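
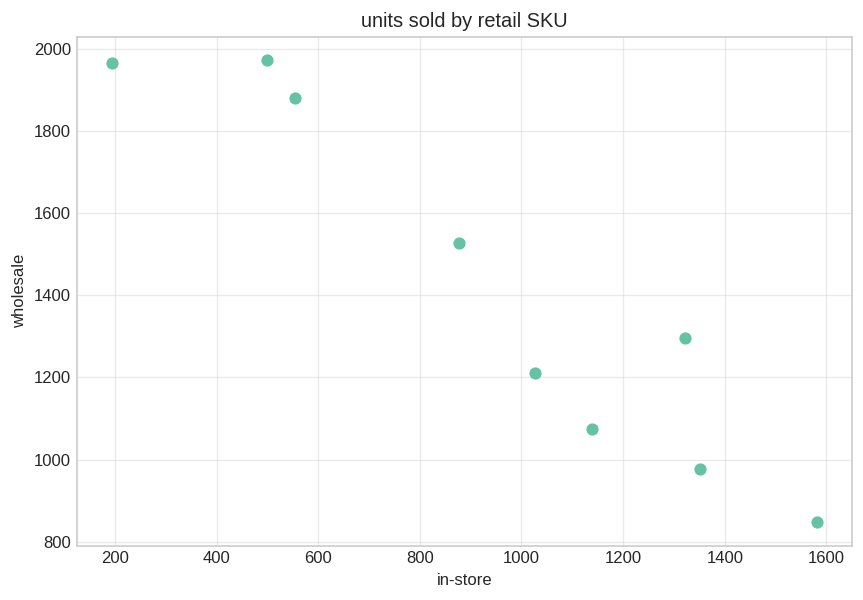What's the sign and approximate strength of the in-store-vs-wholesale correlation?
negative, strong

Points are negatively correlated; strong (|r| ≈ 0.9).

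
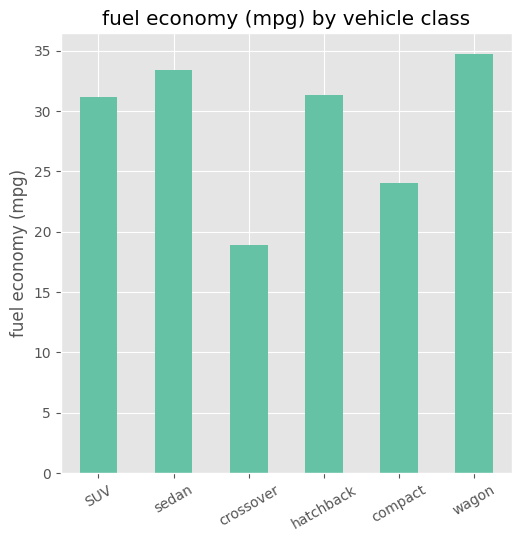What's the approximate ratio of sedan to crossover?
≈ 1.75×

sedan ≈ 35, crossover ≈ 20; 35/20 ≈ 1.75.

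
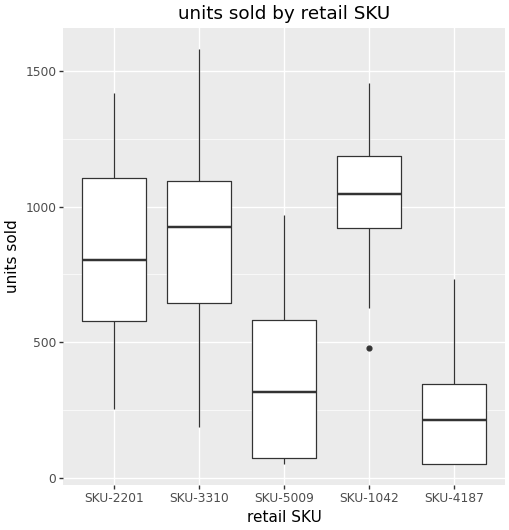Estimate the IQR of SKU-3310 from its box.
≈ 500

Q3 ≈ 1100, Q1 ≈ 600; IQR ≈ 500.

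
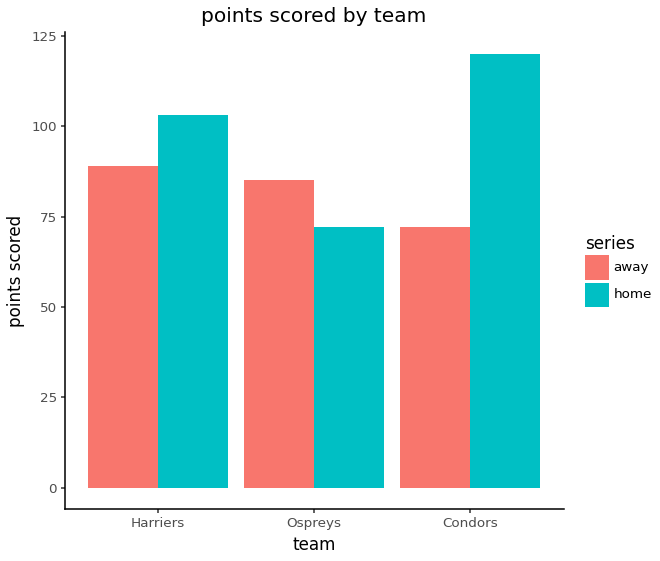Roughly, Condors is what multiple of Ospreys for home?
Condors ≈ 120, Ospreys ≈ 70; 120/70 ≈ 1.71.

≈ 1.71×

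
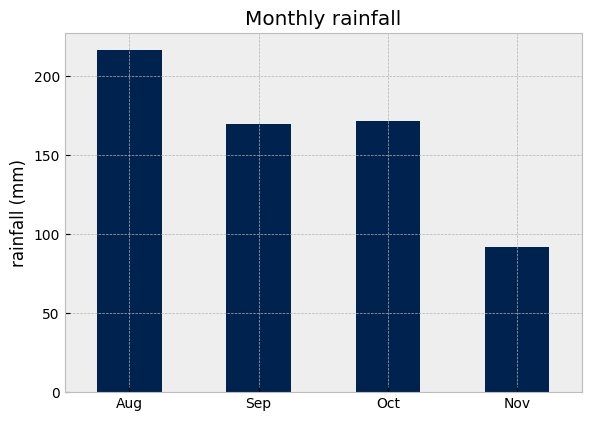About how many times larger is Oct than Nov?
≈ 1.8×

Oct ≈ 180, Nov ≈ 100; 180/100 ≈ 1.8.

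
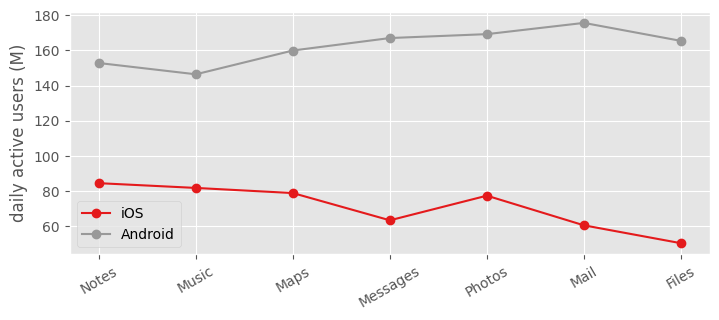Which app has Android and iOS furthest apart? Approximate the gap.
Mail: Android ≈ 180, iOS ≈ 60 → gap ≈ 120. Next-largest (Files) is only ≈ 100.

Mail, ≈ 120 M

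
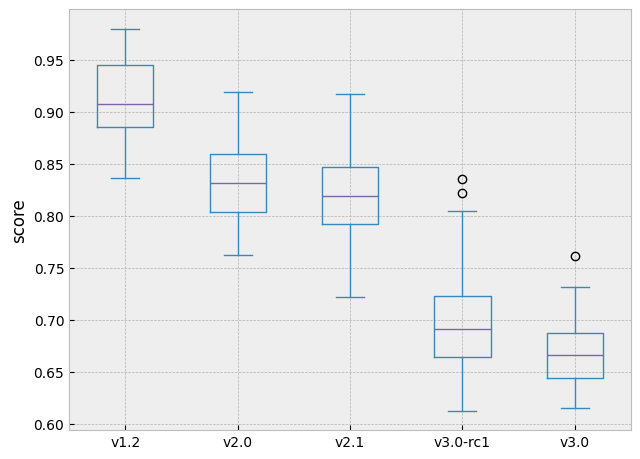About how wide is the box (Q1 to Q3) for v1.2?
Q3 ≈ 0.95, Q1 ≈ 0.90; IQR ≈ 0.05.

≈ 0.05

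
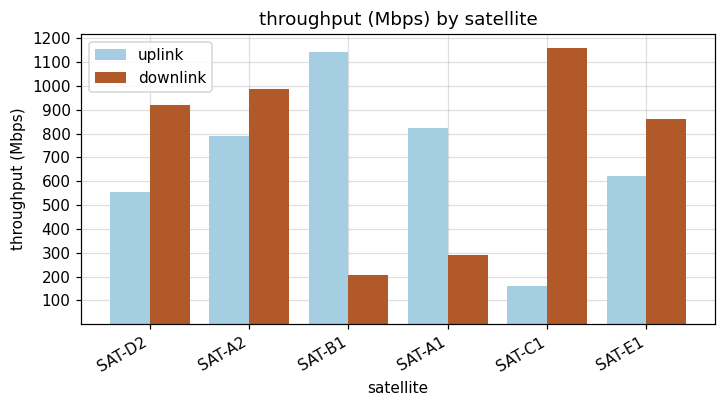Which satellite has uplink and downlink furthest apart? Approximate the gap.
SAT-C1, ≈ 1000 Mbps

SAT-C1: uplink ≈ 200, downlink ≈ 1200 → gap ≈ 1000. Next-largest (SAT-B1) is only ≈ 900.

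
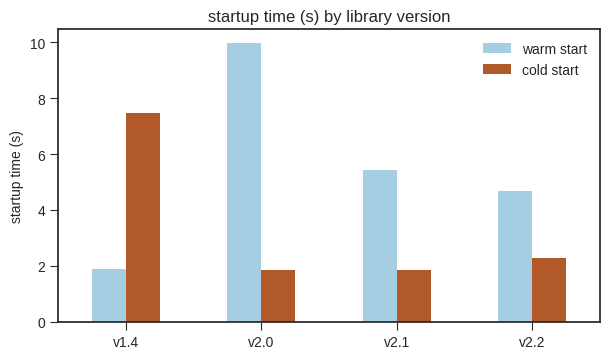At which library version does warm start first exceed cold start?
v2.0

v1.4: warm start ≈ 2 vs cold start ≈ 7 (not yet); v2.0: warm start ≈ 10 vs cold start ≈ 2 (first crossover).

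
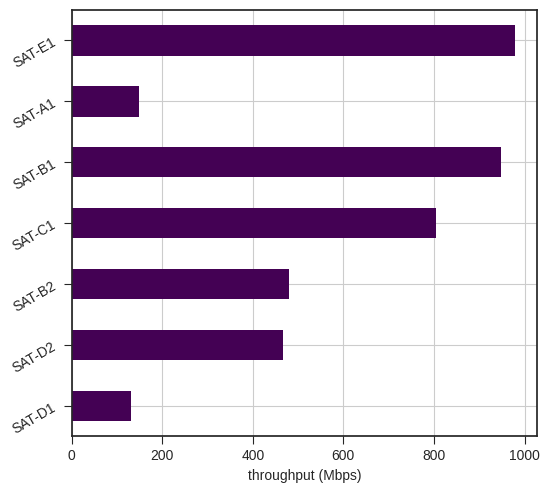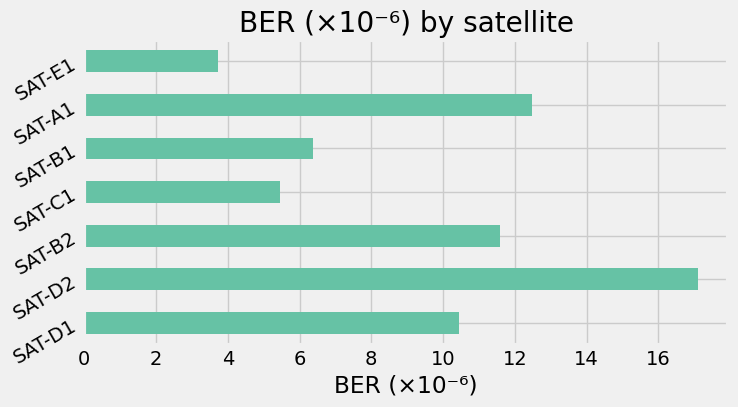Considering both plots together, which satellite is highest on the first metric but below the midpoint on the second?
Chart 2 median BER (×10⁻⁶) ≈ 10; below-median satellites: SAT-C1, SAT-B1, SAT-E1. Among those, SAT-E1 has the highest throughput (Mbps) (≈ 1000).

SAT-E1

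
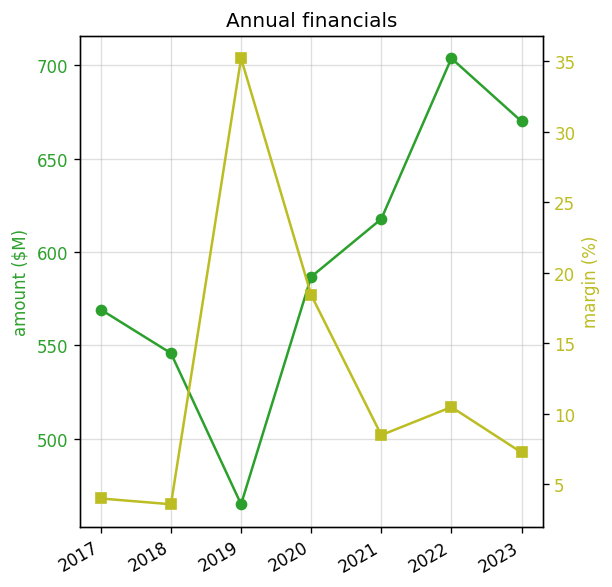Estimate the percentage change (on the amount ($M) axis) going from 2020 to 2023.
2020 ≈ 580, 2023 ≈ 660; (660 − 580) / 580 ≈ +13.8%.

≈ +13.8%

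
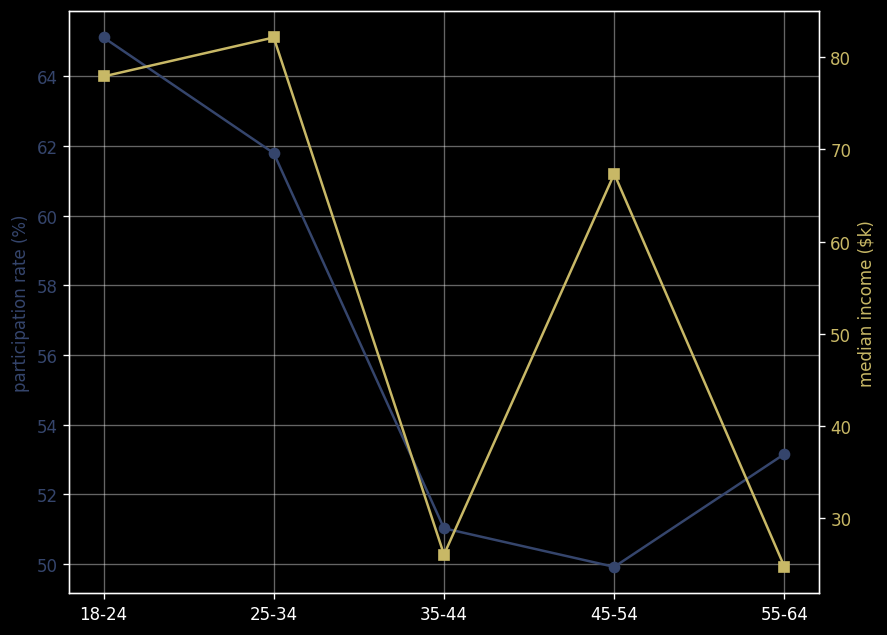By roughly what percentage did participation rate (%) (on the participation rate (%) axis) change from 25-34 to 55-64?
25-34 ≈ 62, 55-64 ≈ 54; (54 − 62) / 62 ≈ -12.9%.

≈ -12.9%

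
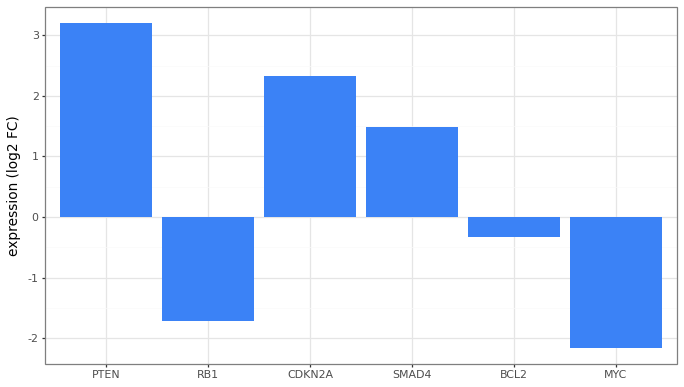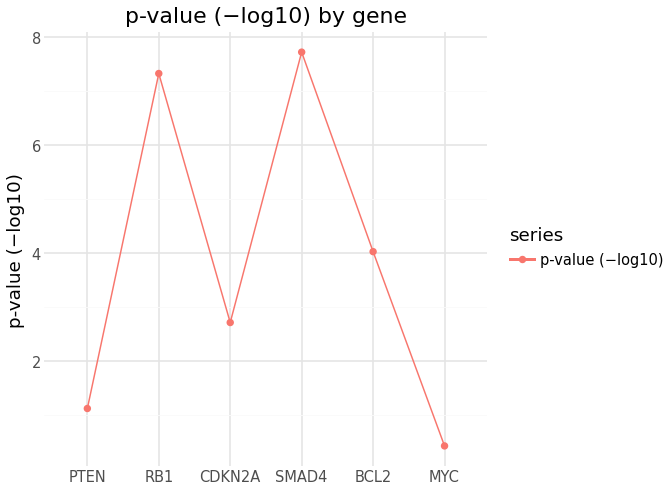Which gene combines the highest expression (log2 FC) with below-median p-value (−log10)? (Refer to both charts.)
PTEN

Chart 2 median p-value (−log10) ≈ 3; below-median genes: PTEN, CDKN2A, MYC. Among those, PTEN has the highest expression (log2 FC) (≈ 3).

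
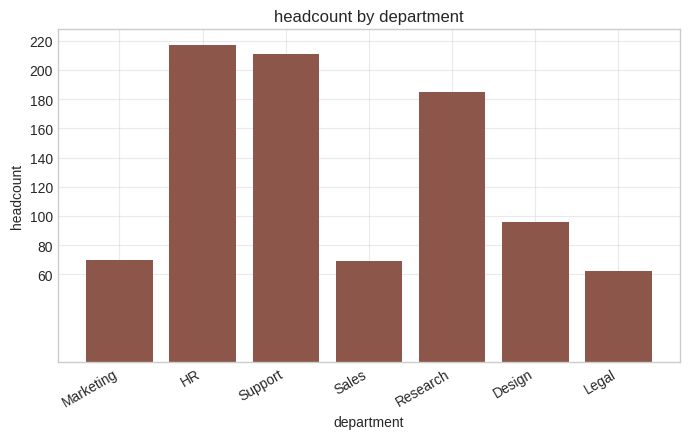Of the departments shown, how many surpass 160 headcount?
Above 160: HR, Support, Research.

3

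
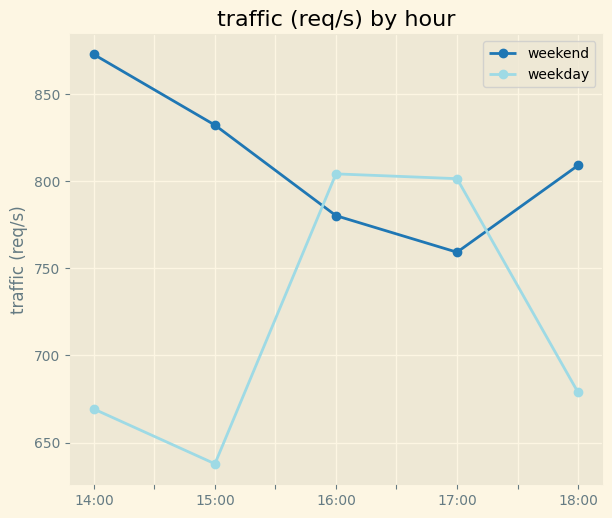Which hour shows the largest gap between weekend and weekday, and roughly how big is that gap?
14:00, ≈ 220 req/s

14:00: weekend ≈ 880, weekday ≈ 660 → gap ≈ 220. Next-largest (15:00) is only ≈ 200.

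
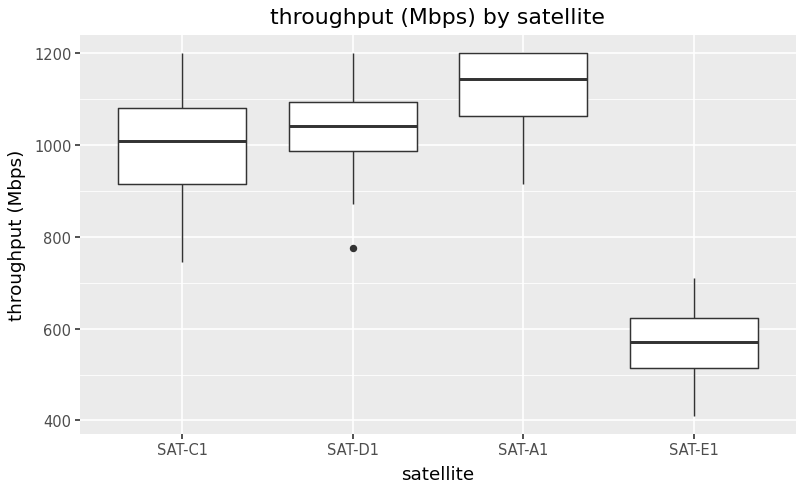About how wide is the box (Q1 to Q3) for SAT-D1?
Q3 ≈ 1100, Q1 ≈ 1000; IQR ≈ 100.

≈ 100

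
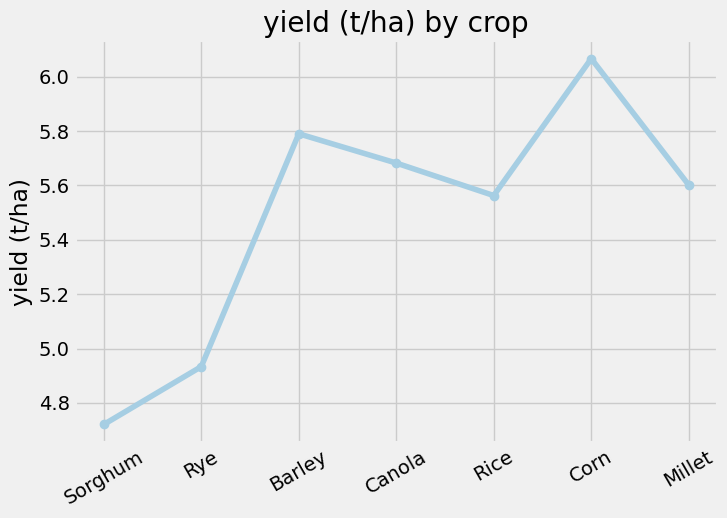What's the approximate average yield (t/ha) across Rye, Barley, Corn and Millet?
(5.0 + 5.8 + 6.0 + 5.6) / 4 ≈ 5.6.

≈ 5.6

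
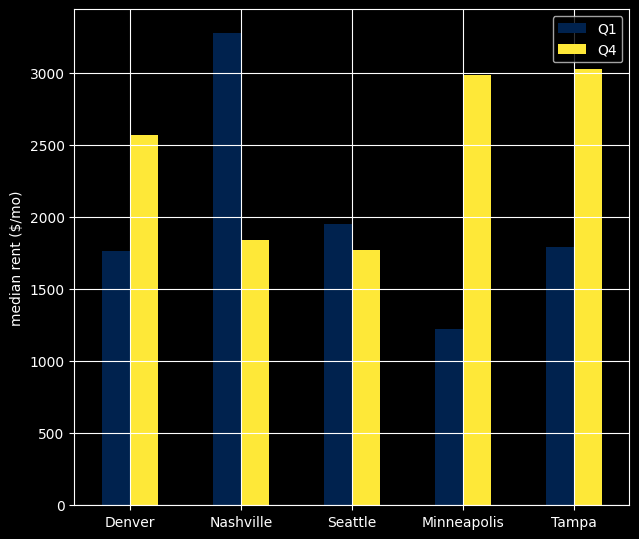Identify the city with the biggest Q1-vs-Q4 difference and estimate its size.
Minneapolis, ≈ 2000 $/mo

Minneapolis: Q1 ≈ 1000, Q4 ≈ 3000 → gap ≈ 2000. Next-largest (Nashville) is only ≈ 1500.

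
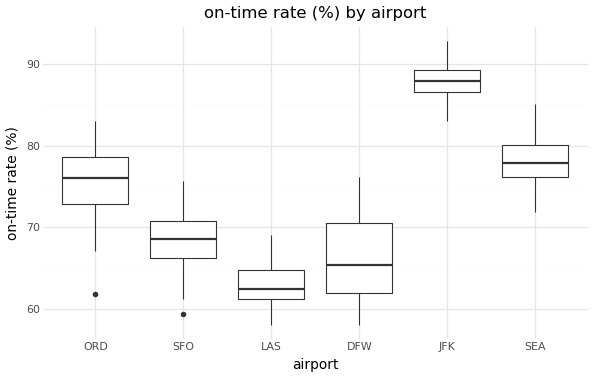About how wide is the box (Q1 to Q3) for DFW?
Q3 ≈ 70, Q1 ≈ 60; IQR ≈ 10.

≈ 10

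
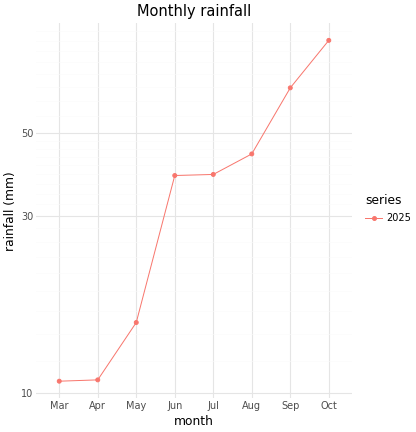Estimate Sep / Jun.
≈ 1.75×

Sep ≈ 70, Jun ≈ 40; 70/40 ≈ 1.75.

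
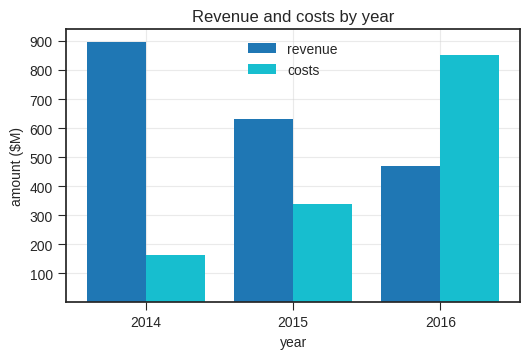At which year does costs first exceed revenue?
2015: costs ≈ 300 vs revenue ≈ 600 (not yet); 2016: costs ≈ 900 vs revenue ≈ 500 (first crossover).

2016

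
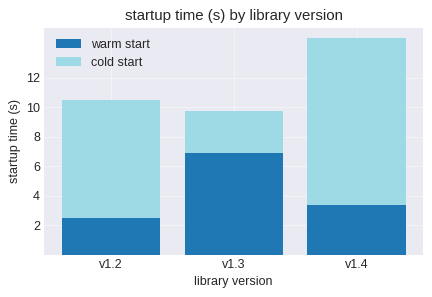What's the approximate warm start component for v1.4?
≈ 4

warm start top ≈ 4, bottom ≈ 0; segment ≈ 4.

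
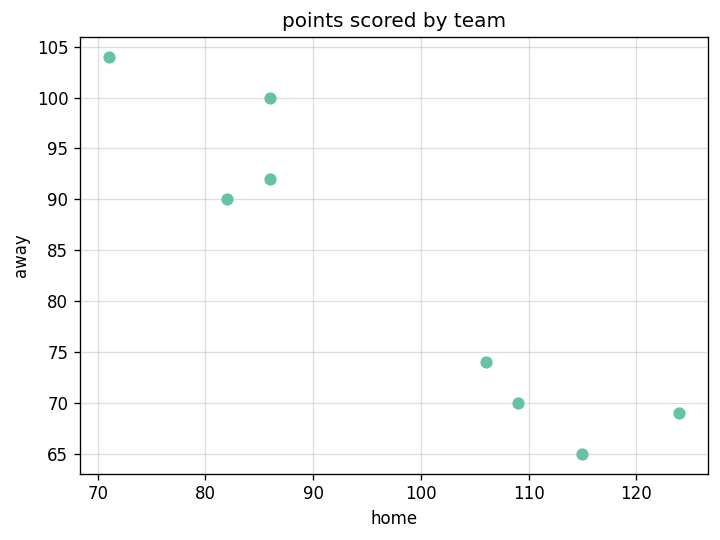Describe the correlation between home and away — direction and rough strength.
Points are negatively correlated; strong (|r| ≈ 0.9).

negative, strong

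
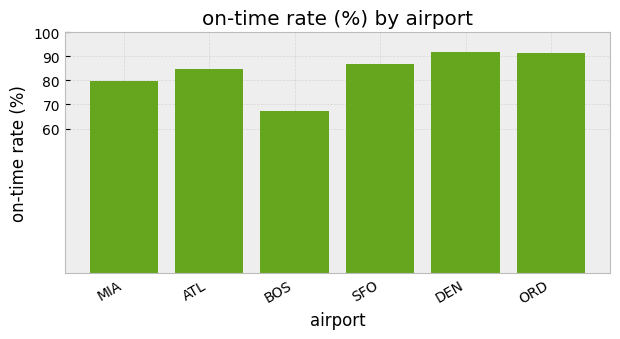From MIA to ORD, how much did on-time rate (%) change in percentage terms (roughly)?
≈ +12.5%

MIA ≈ 80, ORD ≈ 90; (90 − 80) / 80 ≈ +12.5%.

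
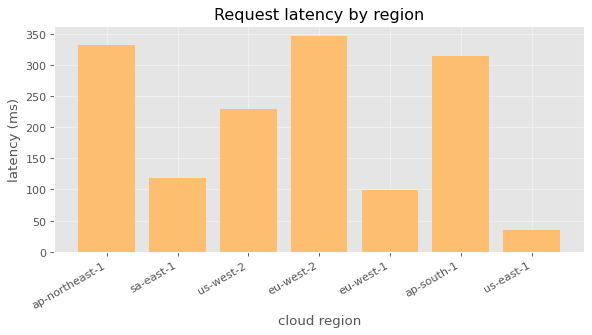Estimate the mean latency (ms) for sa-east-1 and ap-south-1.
≈ 200

(100 + 300) / 2 ≈ 200.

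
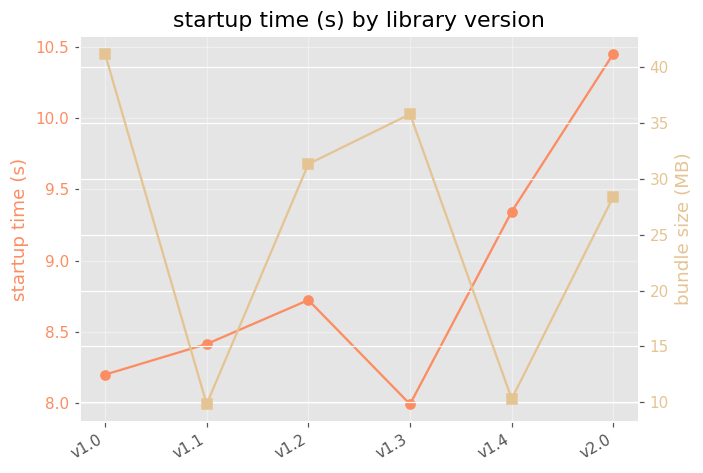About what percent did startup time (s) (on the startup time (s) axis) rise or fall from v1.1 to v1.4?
≈ +11.8%

v1.1 ≈ 8.5, v1.4 ≈ 9.5; (9.5 − 8.5) / 8.5 ≈ +11.8%.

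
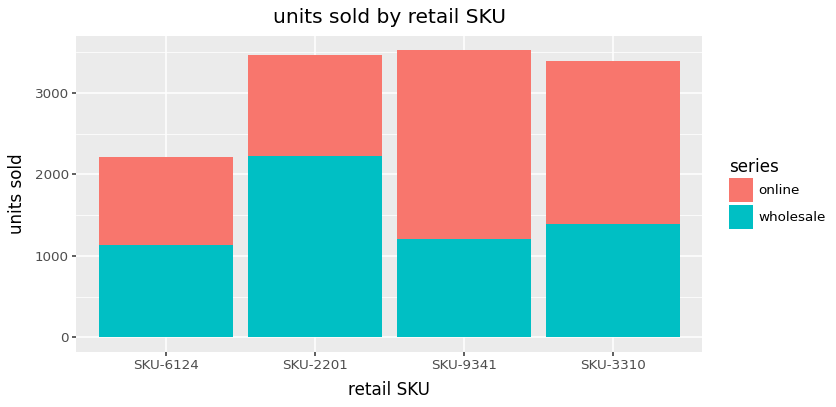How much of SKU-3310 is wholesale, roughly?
wholesale top ≈ 1500, bottom ≈ 0; segment ≈ 1500.

≈ 1500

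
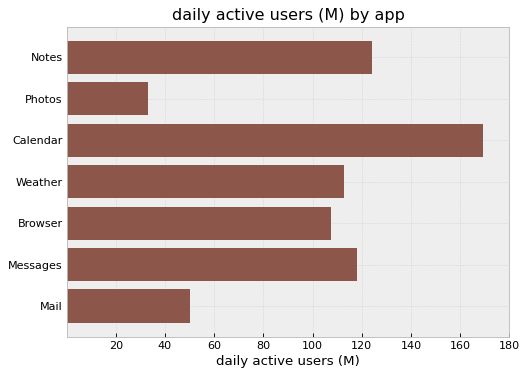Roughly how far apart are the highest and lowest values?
≈ 120

Max Calendar ≈ 160, min Photos ≈ 40; range ≈ 120.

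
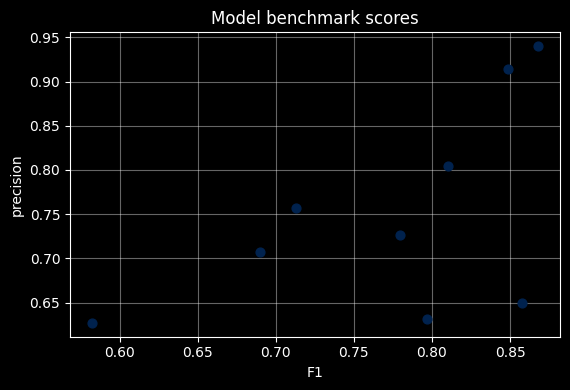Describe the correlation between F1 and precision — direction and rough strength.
positive, moderate

Points are positively correlated; moderate (|r| ≈ 0.5).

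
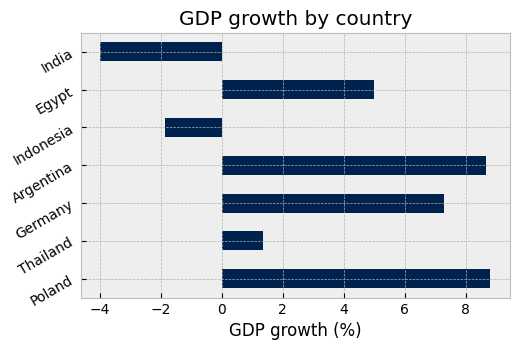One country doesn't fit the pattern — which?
India ≈ -4; the rest sit between ≈ -2 and ≈ 8.

India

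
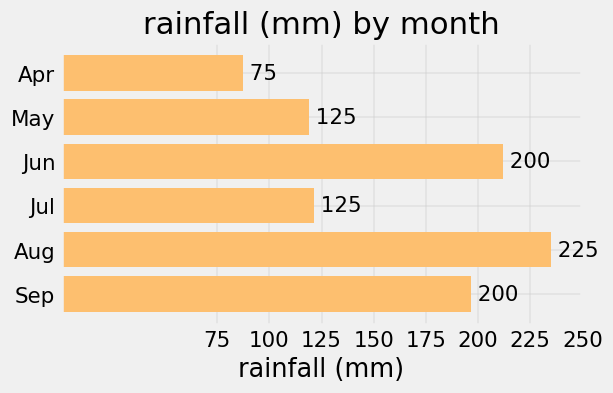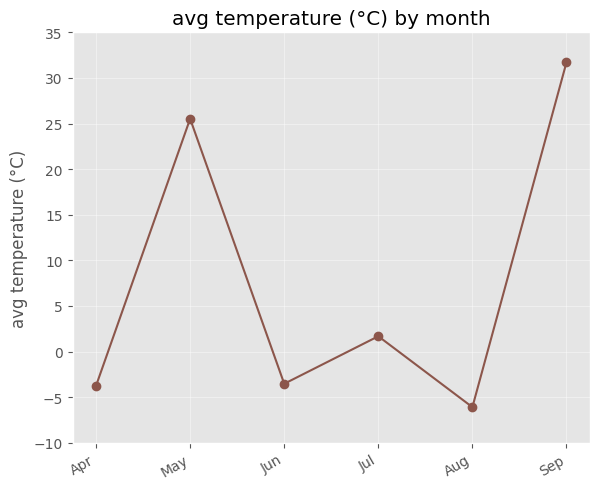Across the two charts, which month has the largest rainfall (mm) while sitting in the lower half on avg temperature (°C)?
Aug

Chart 2 median avg temperature (°C) ≈ 0; below-median months: Apr, Jun, Aug. Among those, Aug has the highest rainfall (mm) (≈ 225).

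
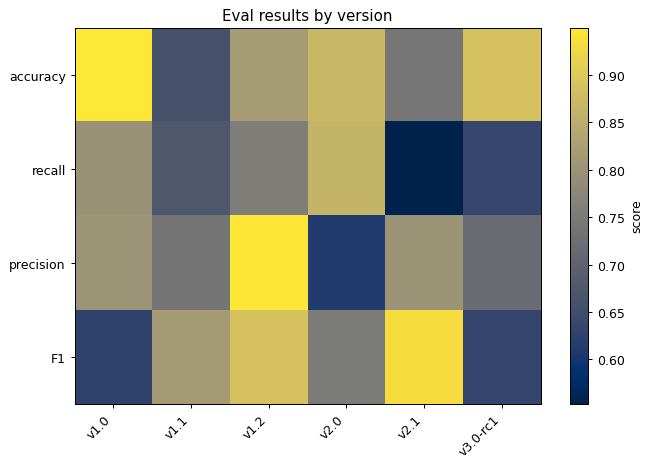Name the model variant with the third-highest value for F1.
v1.1

Top 4 for F1: v2.1 ≈ 0.95, v1.2 ≈ 0.90, v1.1 ≈ 0.80, v2.0 ≈ 0.75.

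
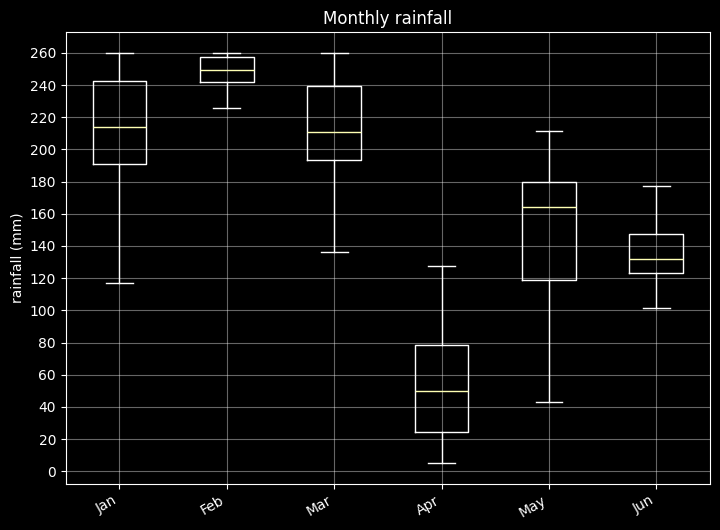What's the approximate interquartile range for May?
Q3 ≈ 180, Q1 ≈ 120; IQR ≈ 60.

≈ 60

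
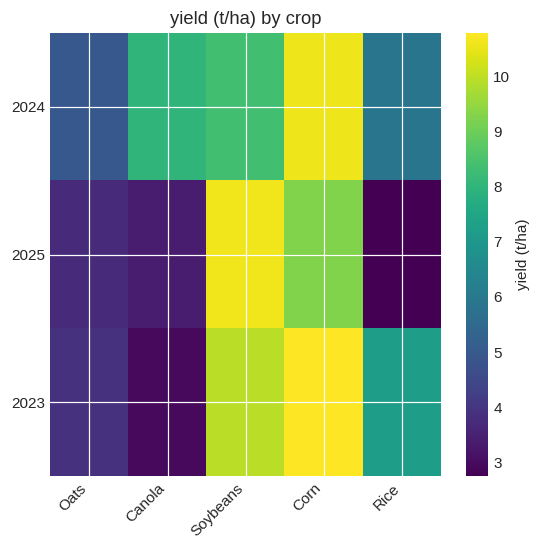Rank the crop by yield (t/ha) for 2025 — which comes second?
Corn

Top 3 for 2025: Soybeans ≈ 11, Corn ≈ 9, Oats ≈ 4.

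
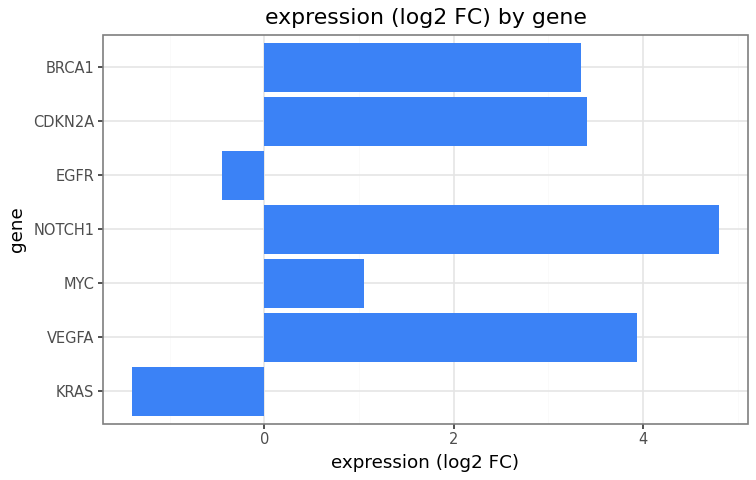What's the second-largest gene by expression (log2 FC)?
VEGFA

Top 3: NOTCH1 ≈ 5, VEGFA ≈ 4, CDKN2A ≈ 3.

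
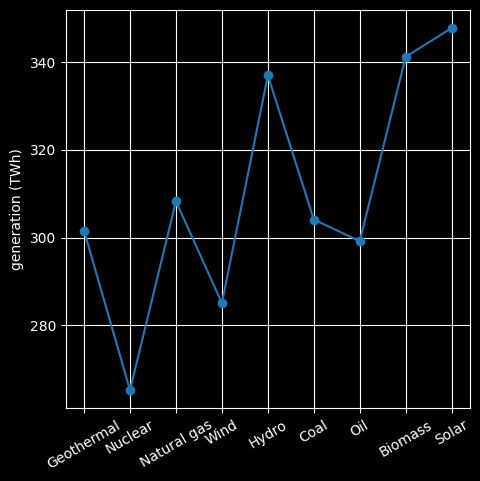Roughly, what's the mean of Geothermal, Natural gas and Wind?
(300 + 310 + 290) / 3 ≈ 300.

≈ 300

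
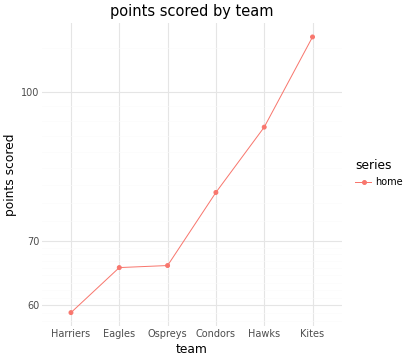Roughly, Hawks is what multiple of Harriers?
Hawks ≈ 90, Harriers ≈ 60; 90/60 ≈ 1.5.

≈ 1.5×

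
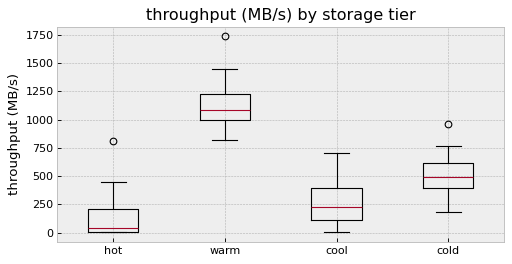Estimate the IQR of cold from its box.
≈ 200

Q3 ≈ 600, Q1 ≈ 400; IQR ≈ 200.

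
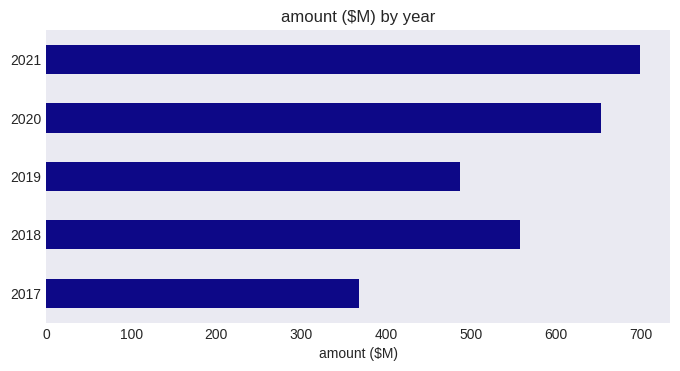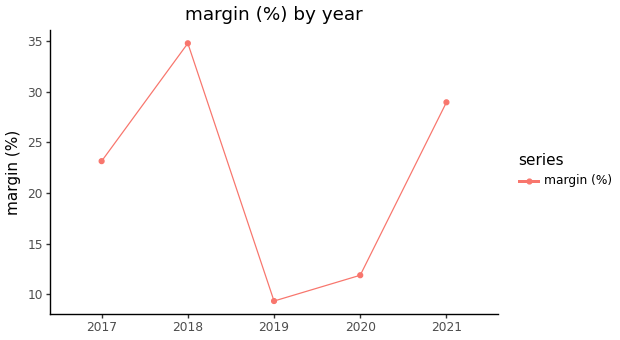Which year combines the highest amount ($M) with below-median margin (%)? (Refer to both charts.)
Chart 2 median margin (%) ≈ 25; below-median years: 2019, 2020. Among those, 2020 has the highest amount ($M) (≈ 700).

2020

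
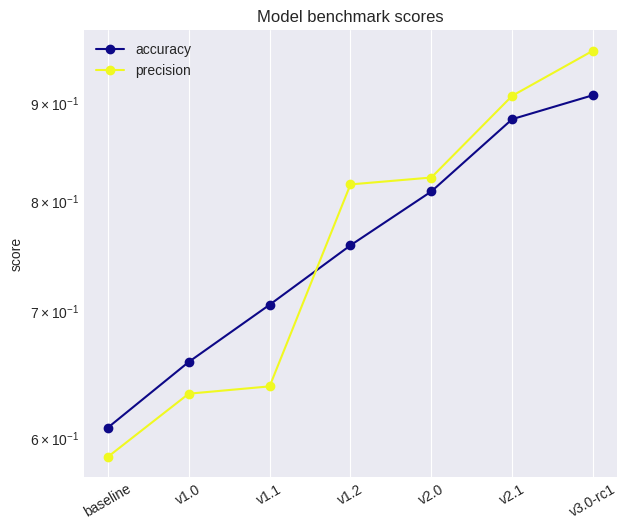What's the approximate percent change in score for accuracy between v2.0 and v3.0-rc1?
≈ +12.5%

v2.0 ≈ 0.80, v3.0-rc1 ≈ 0.90; (0.90 − 0.80) / 0.80 ≈ +12.5%.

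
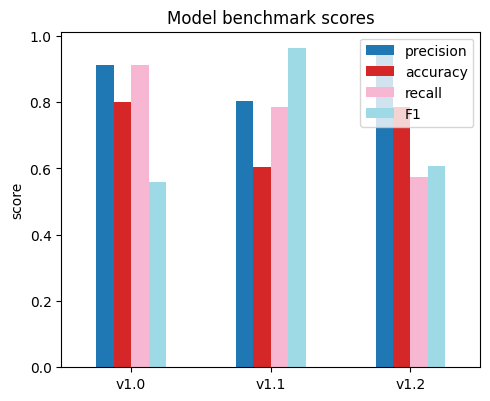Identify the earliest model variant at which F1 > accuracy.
v1.1

v1.0: F1 ≈ 0.6 vs accuracy ≈ 0.8 (not yet); v1.1: F1 ≈ 1.0 vs accuracy ≈ 0.6 (first crossover).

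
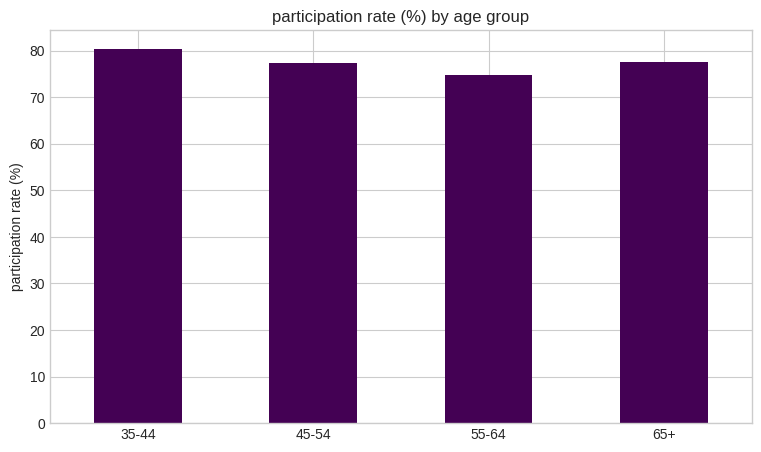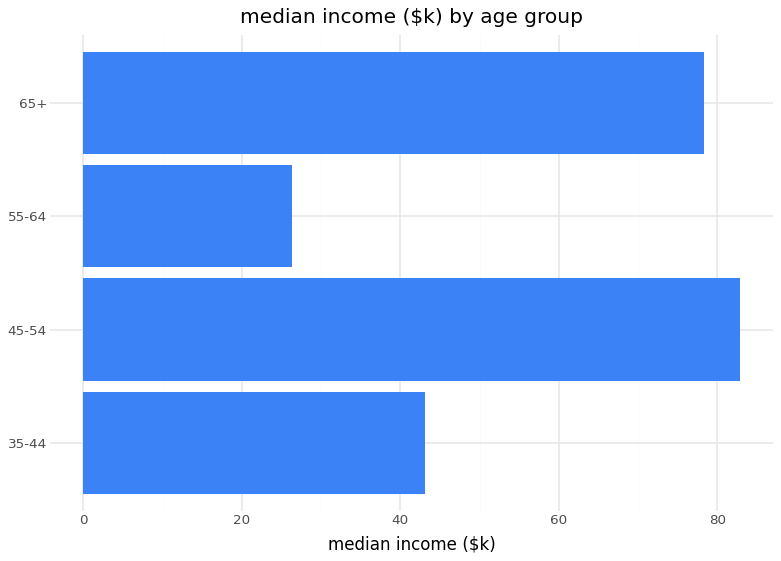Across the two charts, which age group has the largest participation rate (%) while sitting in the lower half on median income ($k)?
Chart 2 median median income ($k) ≈ 60; below-median age groups: 35-44, 55-64. Among those, 35-44 has the highest participation rate (%) (≈ 80).

35-44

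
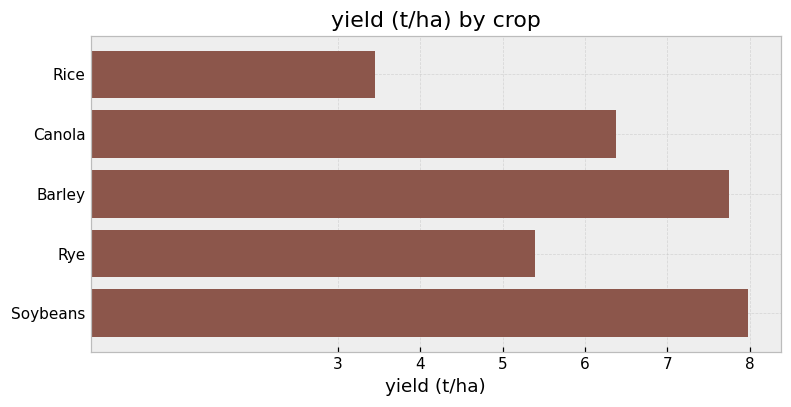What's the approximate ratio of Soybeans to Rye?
≈ 1.6×

Soybeans ≈ 8, Rye ≈ 5; 8/5 ≈ 1.6.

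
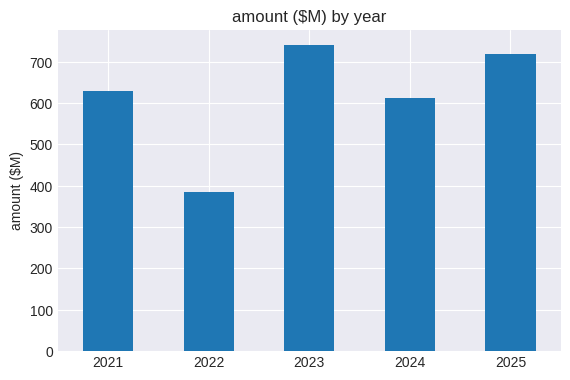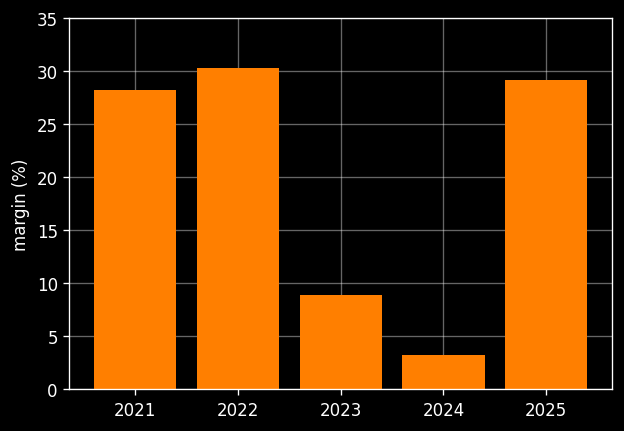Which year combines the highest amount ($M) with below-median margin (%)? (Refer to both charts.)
Chart 2 median margin (%) ≈ 30; below-median years: 2023, 2024. Among those, 2023 has the highest amount ($M) (≈ 700).

2023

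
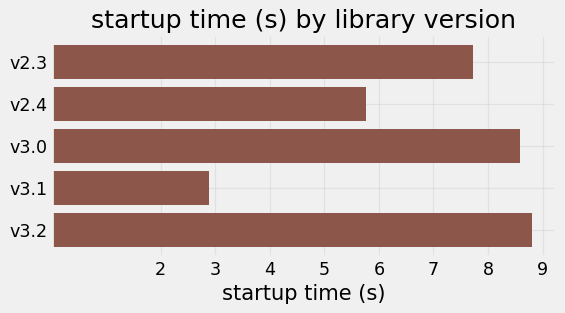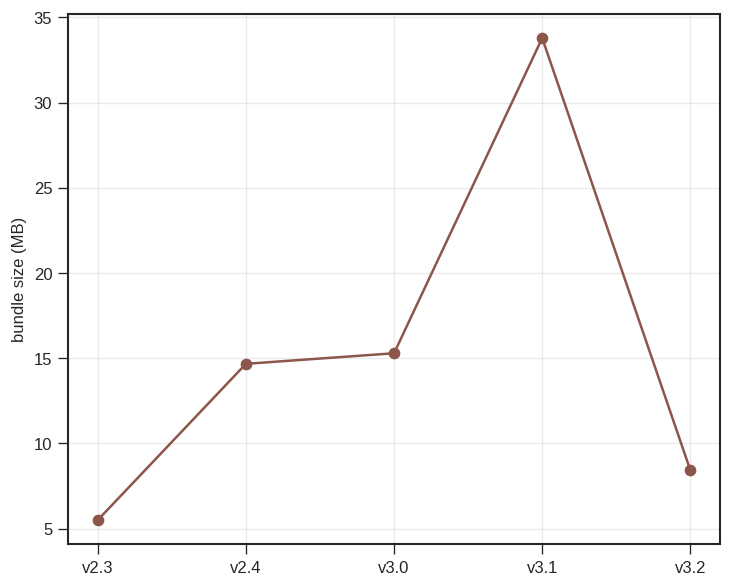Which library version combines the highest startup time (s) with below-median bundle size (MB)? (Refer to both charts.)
Chart 2 median bundle size (MB) ≈ 15; below-median library versions: v2.3, v3.2. Among those, v3.2 has the highest startup time (s) (≈ 9).

v3.2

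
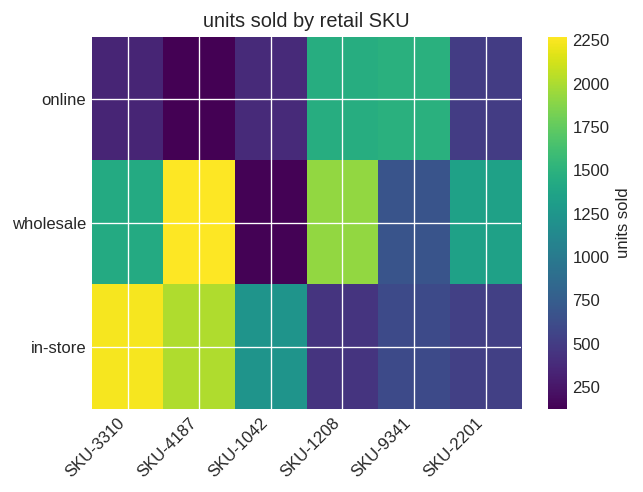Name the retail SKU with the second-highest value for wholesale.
SKU-1208

Top 3 for wholesale: SKU-4187 ≈ 2200, SKU-1208 ≈ 2000, SKU-3310 ≈ 1400.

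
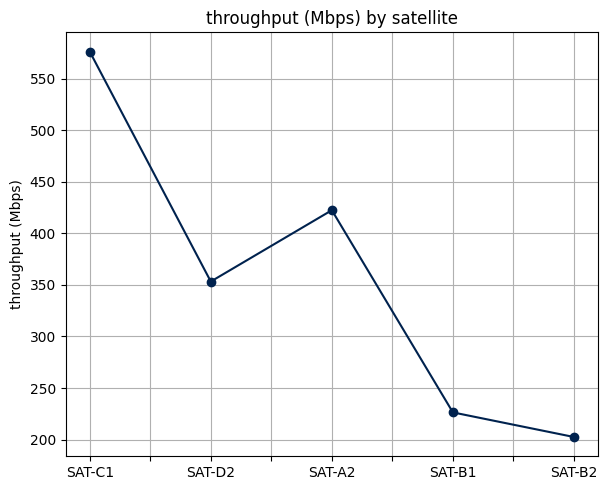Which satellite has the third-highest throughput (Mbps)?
Top 4: SAT-C1 ≈ 600, SAT-A2 ≈ 400, SAT-D2 ≈ 350, SAT-B1 ≈ 250.

SAT-D2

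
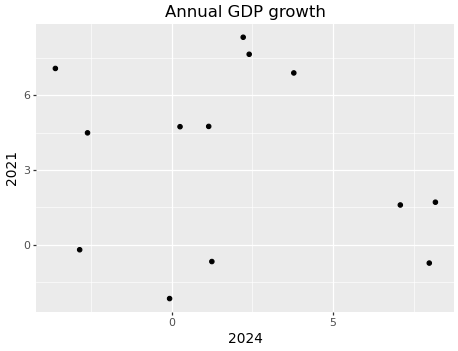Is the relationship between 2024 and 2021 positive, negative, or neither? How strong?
Points are roughly uncorrelated; weak (|r| ≈ 0.2).

no clear correlation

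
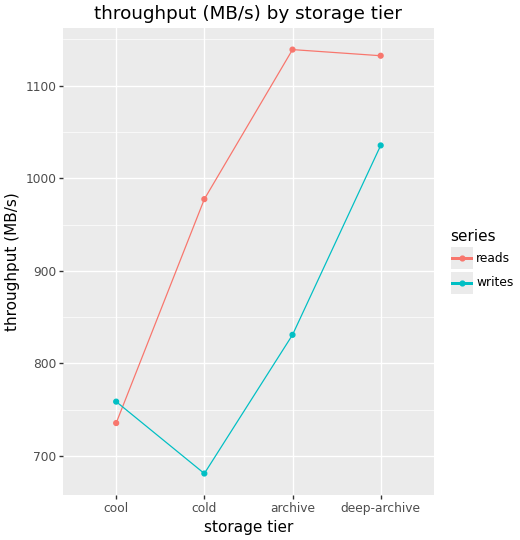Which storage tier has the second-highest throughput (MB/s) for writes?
Top 3 for writes: deep-archive ≈ 1050, archive ≈ 850, cool ≈ 750.

archive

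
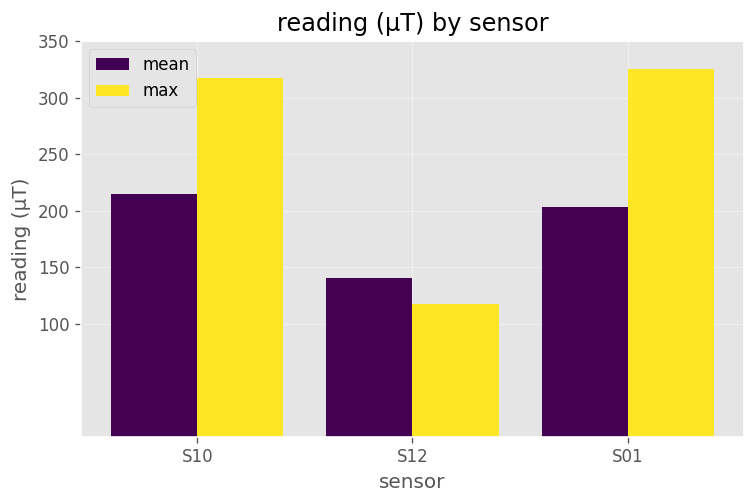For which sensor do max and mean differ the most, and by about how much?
S01, ≈ 150 µT

S01: max ≈ 350, mean ≈ 200 → gap ≈ 150. Next-largest (S10) is only ≈ 100.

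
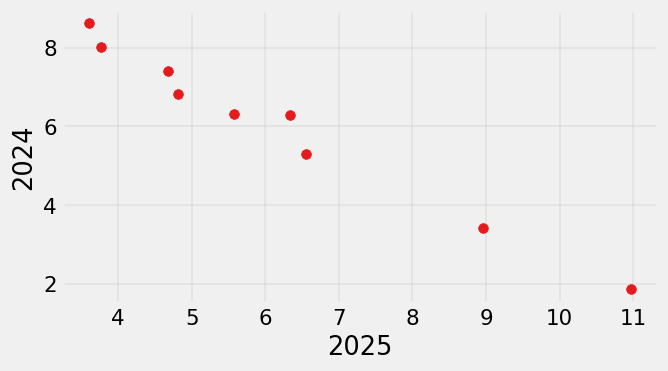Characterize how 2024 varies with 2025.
Points are negatively correlated; strong (|r| ≈ 1.0).

negative, strong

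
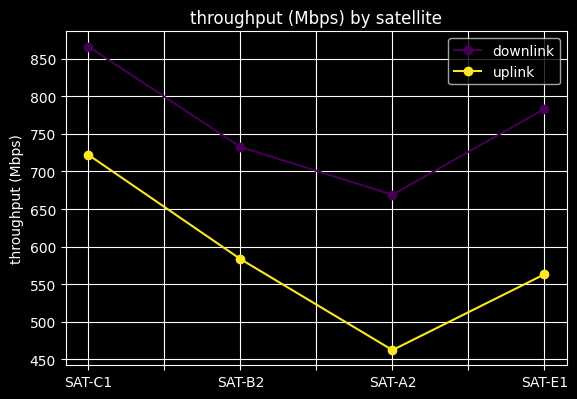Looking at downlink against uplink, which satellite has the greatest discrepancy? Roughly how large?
SAT-E1: downlink ≈ 800, uplink ≈ 550 → gap ≈ 250. Next-largest (SAT-A2) is only ≈ 200.

SAT-E1, ≈ 250 Mbps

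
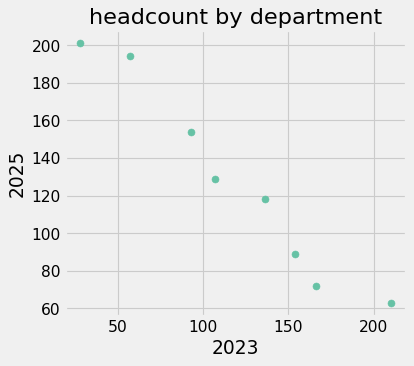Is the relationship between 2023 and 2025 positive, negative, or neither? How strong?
Points are negatively correlated; strong (|r| ≈ 1.0).

negative, strong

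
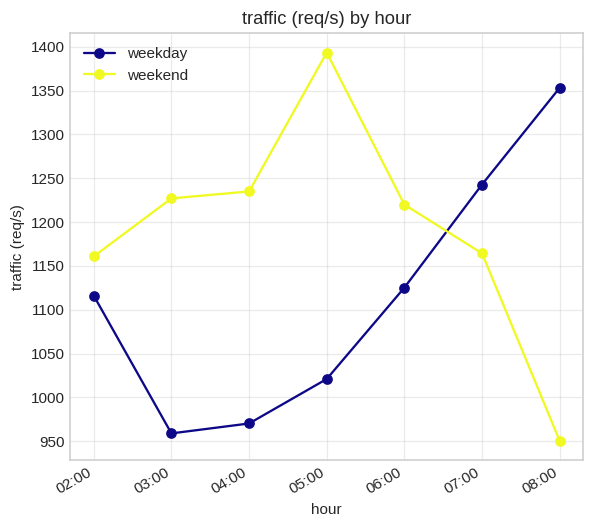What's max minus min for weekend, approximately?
Max 05:00 ≈ 1400, min 08:00 ≈ 950; range ≈ 450.

≈ 450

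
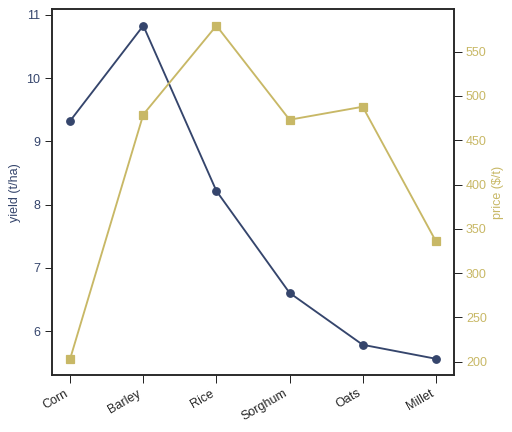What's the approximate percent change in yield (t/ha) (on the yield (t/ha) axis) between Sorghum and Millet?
≈ -15.4%

Sorghum ≈ 6.5, Millet ≈ 5.5; (5.5 − 6.5) / 6.5 ≈ -15.4%.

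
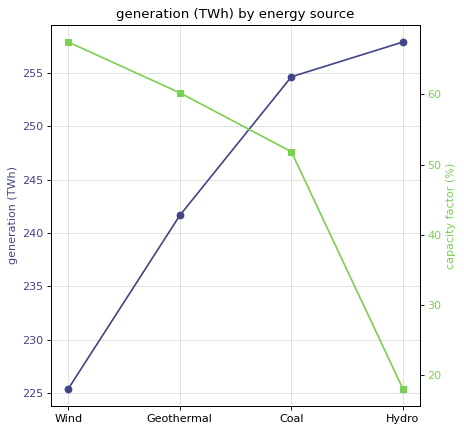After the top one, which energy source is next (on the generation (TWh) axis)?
Top 3 (on the generation (TWh) axis): Hydro ≈ 260, Coal ≈ 255, Geothermal ≈ 240.

Coal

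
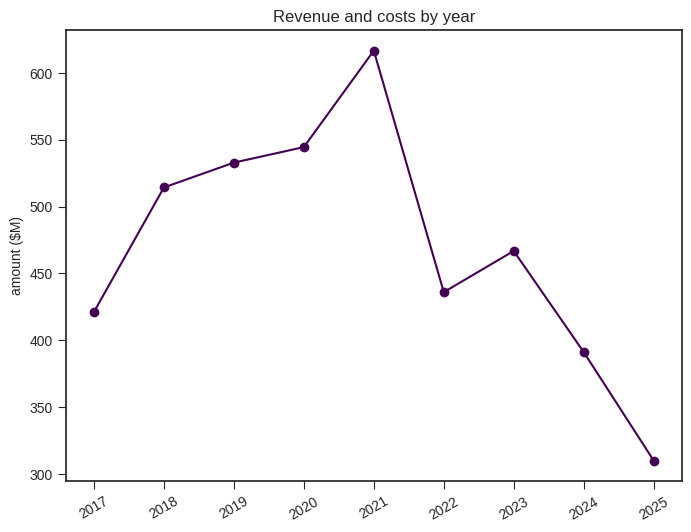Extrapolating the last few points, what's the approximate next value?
Last three: 450, 400, 300 → slope ≈ -75/step → next ≈ 225.

≈ 225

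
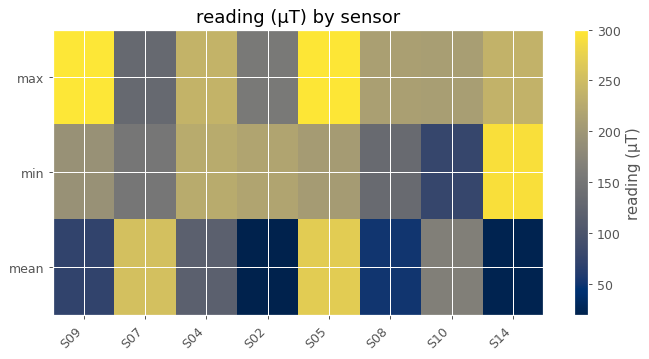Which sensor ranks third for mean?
Top 4 for mean: S05 ≈ 275, S07 ≈ 250, S10 ≈ 175, S04 ≈ 125.

S10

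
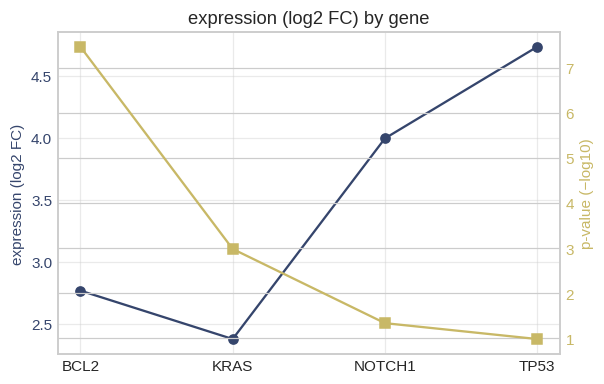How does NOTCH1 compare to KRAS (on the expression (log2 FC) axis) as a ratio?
≈ 1.67×

NOTCH1 ≈ 4.0, KRAS ≈ 2.4; 4.0/2.4 ≈ 1.67.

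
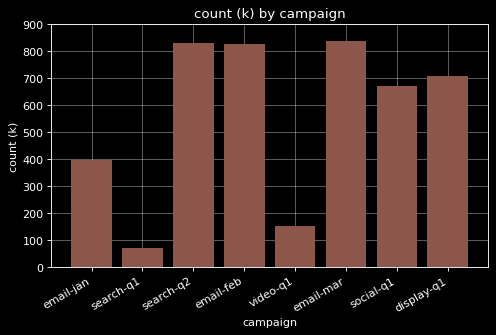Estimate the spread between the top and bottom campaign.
Max email-mar ≈ 800, min search-q1 ≈ 100; range ≈ 700.

≈ 700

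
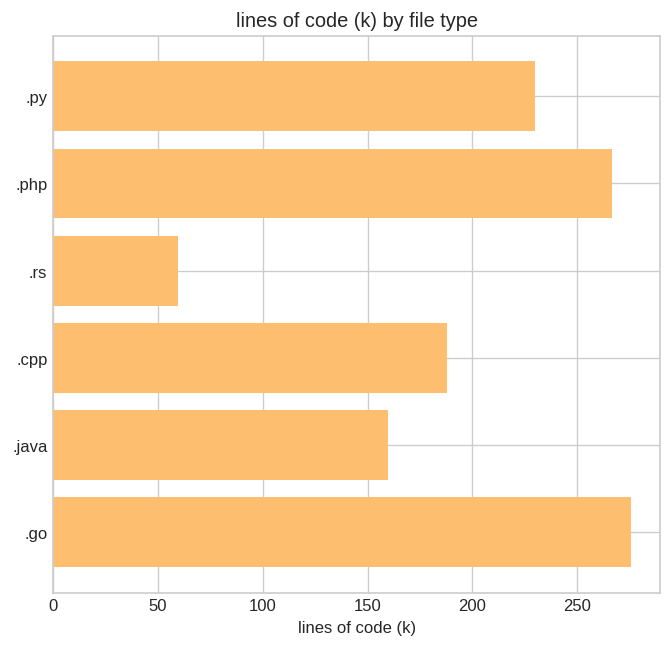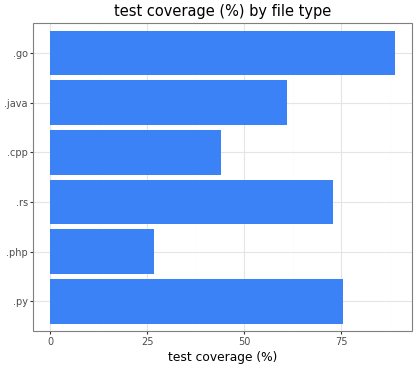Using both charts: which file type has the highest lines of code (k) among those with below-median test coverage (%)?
.php

Chart 2 median test coverage (%) ≈ 70; below-median file types: .php, .cpp, .java. Among those, .php has the highest lines of code (k) (≈ 250).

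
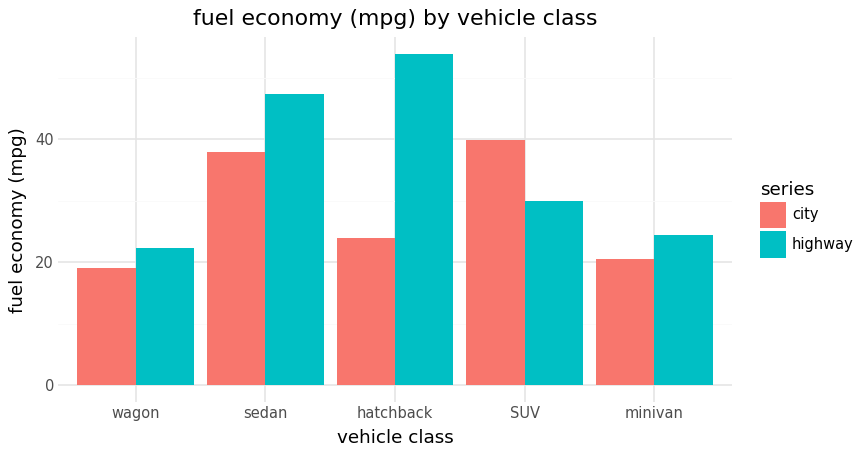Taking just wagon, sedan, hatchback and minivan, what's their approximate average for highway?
(20 + 45 + 55 + 25) / 4 ≈ 36.

≈ 36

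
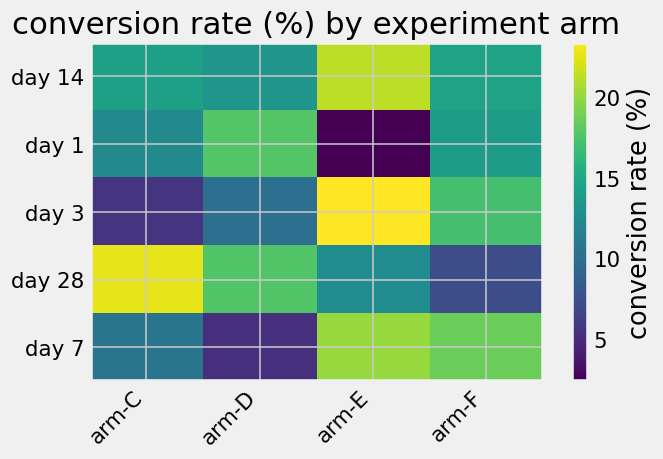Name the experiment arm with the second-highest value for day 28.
Top 3 for day 28: arm-C ≈ 22, arm-D ≈ 18, arm-E ≈ 12.

arm-D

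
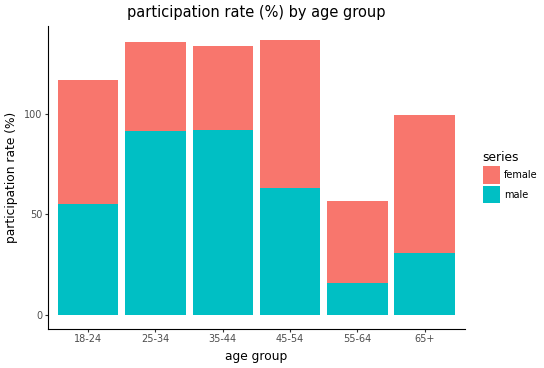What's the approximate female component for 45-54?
≈ 80

female top ≈ 140, bottom ≈ 60; segment ≈ 80.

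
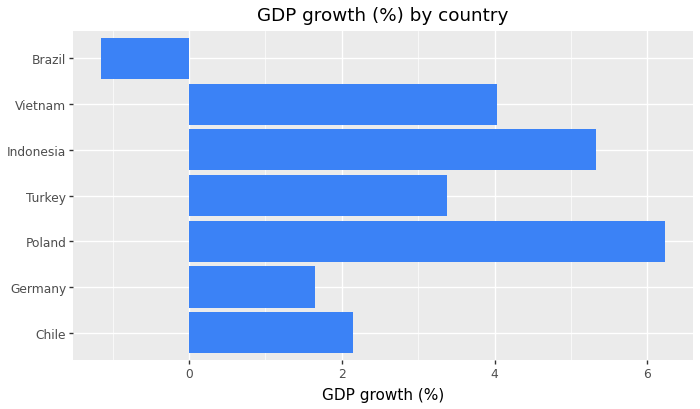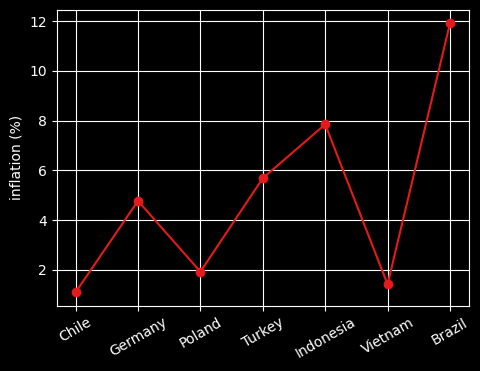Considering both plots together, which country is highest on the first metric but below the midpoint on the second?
Poland

Chart 2 median inflation (%) ≈ 4; below-median countries: Chile, Poland, Vietnam. Among those, Poland has the highest GDP growth (%) (≈ 6).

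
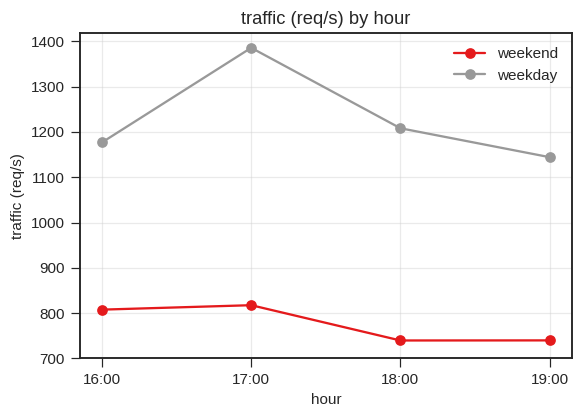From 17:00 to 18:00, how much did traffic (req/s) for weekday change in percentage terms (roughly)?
17:00 ≈ 1400, 18:00 ≈ 1200; (1200 − 1400) / 1400 ≈ -14.3%.

≈ -14.3%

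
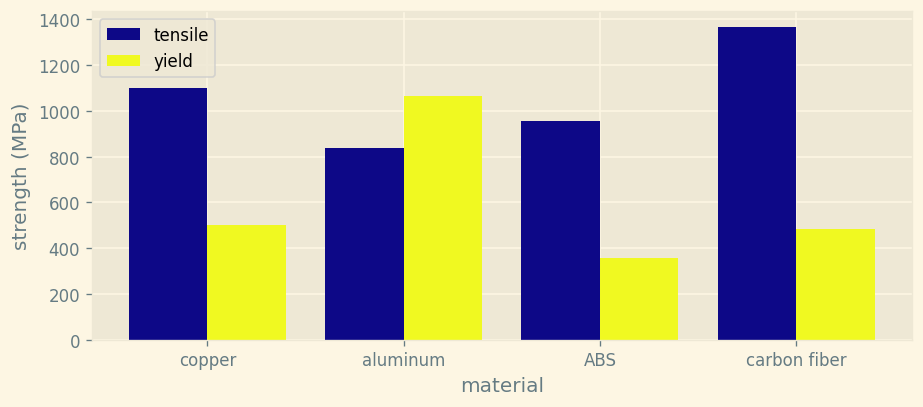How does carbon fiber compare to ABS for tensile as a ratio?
carbon fiber ≈ 1400, ABS ≈ 1000; 1400/1000 ≈ 1.4.

≈ 1.4×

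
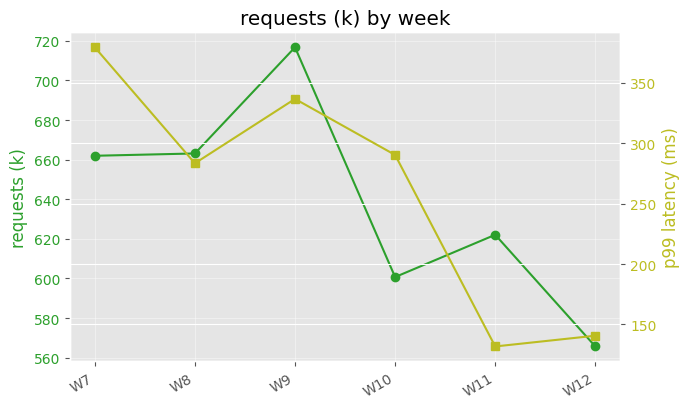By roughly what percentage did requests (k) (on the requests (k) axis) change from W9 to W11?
≈ -13.9%

W9 ≈ 720, W11 ≈ 620; (620 − 720) / 720 ≈ -13.9%.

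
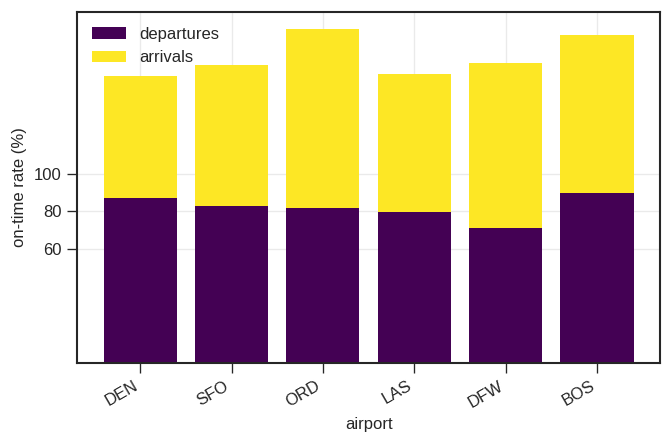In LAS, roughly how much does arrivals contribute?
≈ 80

arrivals top ≈ 160, bottom ≈ 80; segment ≈ 80.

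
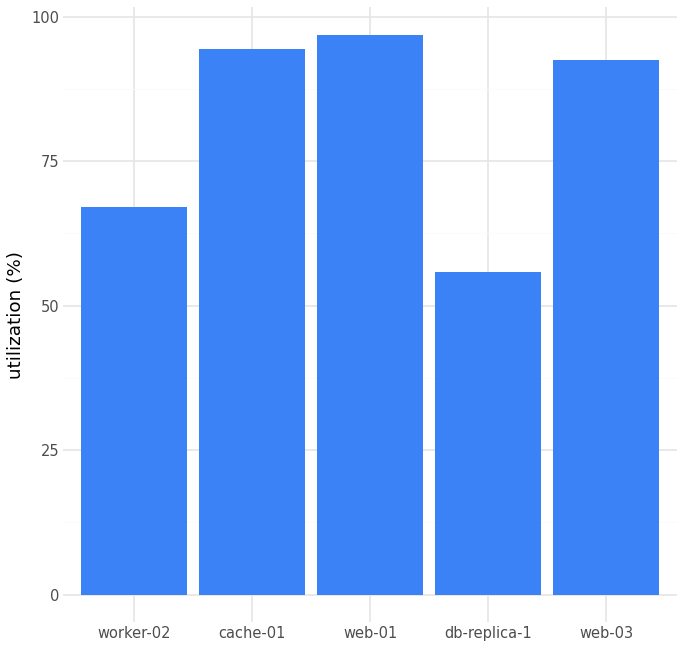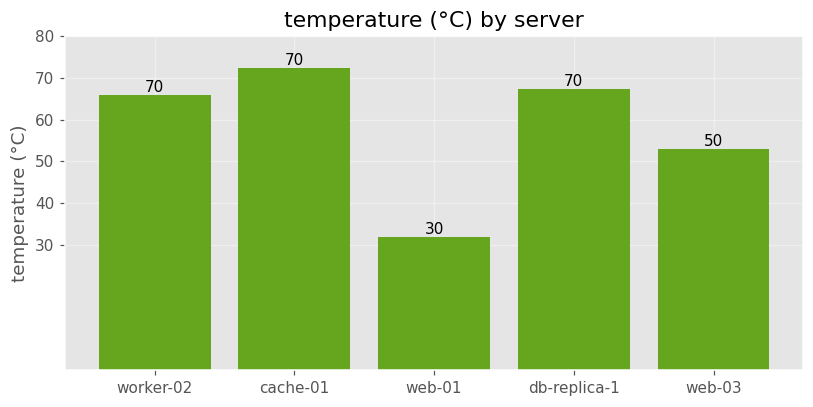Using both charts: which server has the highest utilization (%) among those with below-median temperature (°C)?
web-01

Chart 2 median temperature (°C) ≈ 70; below-median servers: web-01, web-03. Among those, web-01 has the highest utilization (%) (≈ 100).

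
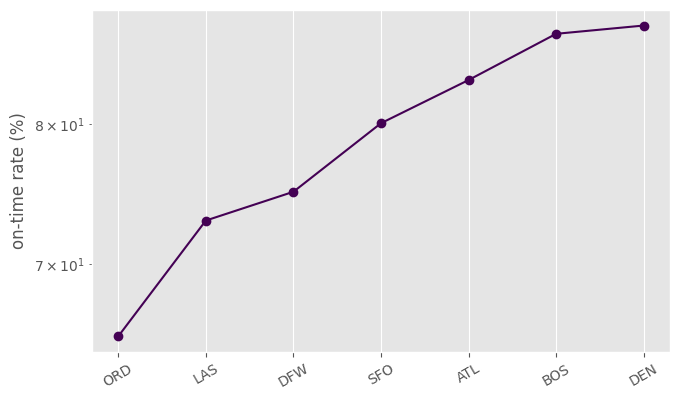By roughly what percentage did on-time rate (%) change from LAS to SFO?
LAS ≈ 72, SFO ≈ 80; (80 − 72) / 72 ≈ +11.1%.

≈ +11.1%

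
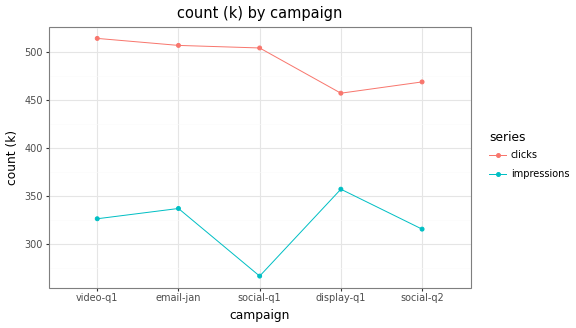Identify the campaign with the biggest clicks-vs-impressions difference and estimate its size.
social-q1, ≈ 225 k

social-q1: clicks ≈ 500, impressions ≈ 275 → gap ≈ 225. Next-largest (video-q1) is only ≈ 200.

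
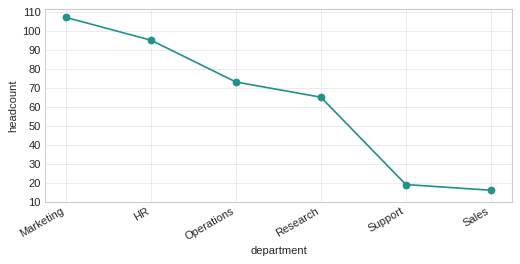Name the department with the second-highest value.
HR

Top 3: Marketing ≈ 110, HR ≈ 100, Operations ≈ 70.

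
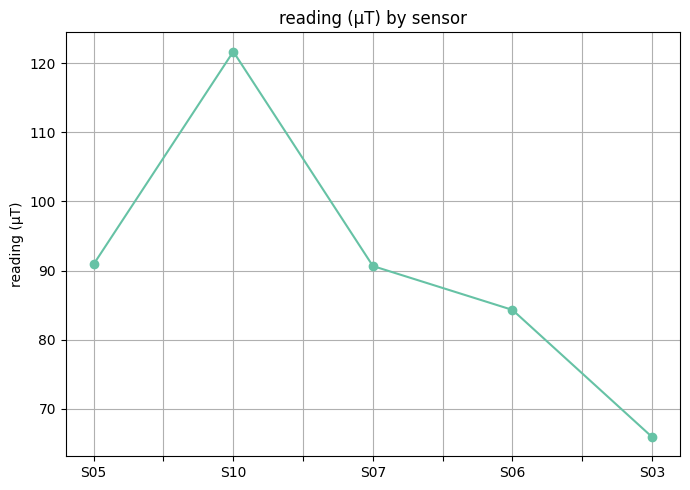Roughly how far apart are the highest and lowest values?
Max S10 ≈ 120, min S03 ≈ 65; range ≈ 55.

≈ 55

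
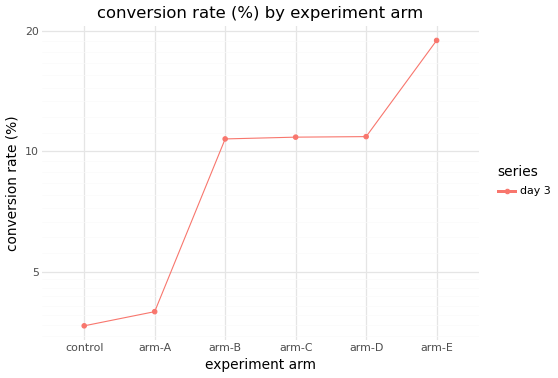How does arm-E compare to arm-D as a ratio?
≈ 1.8×

arm-E ≈ 18, arm-D ≈ 10; 18/10 ≈ 1.8.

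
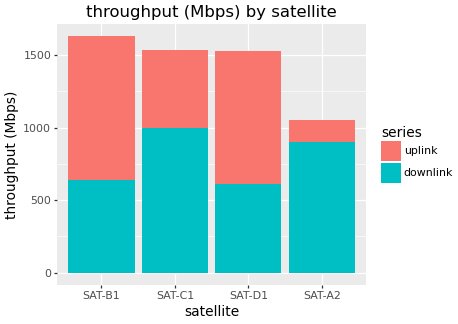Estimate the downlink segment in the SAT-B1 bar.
downlink top ≈ 600, bottom ≈ 0; segment ≈ 600.

≈ 600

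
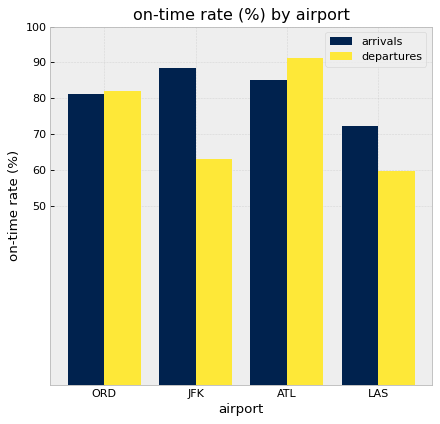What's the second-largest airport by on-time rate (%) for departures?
Top 3 for departures: ATL ≈ 90, ORD ≈ 80, JFK ≈ 60.

ORD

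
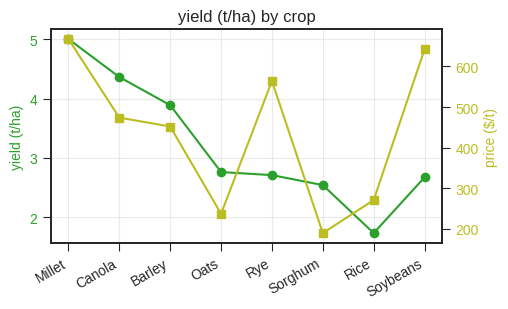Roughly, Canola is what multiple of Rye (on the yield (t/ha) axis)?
≈ 1.8×

Canola ≈ 4.5, Rye ≈ 2.5; 4.5/2.5 ≈ 1.8.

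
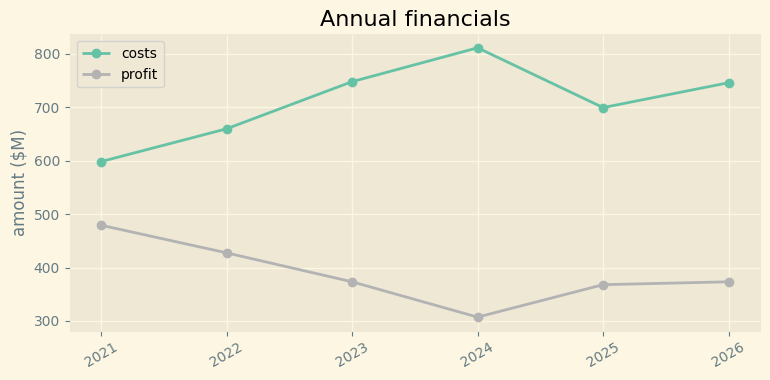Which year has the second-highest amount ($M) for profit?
2022

Top 3 for profit: 2021 ≈ 500, 2022 ≈ 450, 2023 ≈ 350.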